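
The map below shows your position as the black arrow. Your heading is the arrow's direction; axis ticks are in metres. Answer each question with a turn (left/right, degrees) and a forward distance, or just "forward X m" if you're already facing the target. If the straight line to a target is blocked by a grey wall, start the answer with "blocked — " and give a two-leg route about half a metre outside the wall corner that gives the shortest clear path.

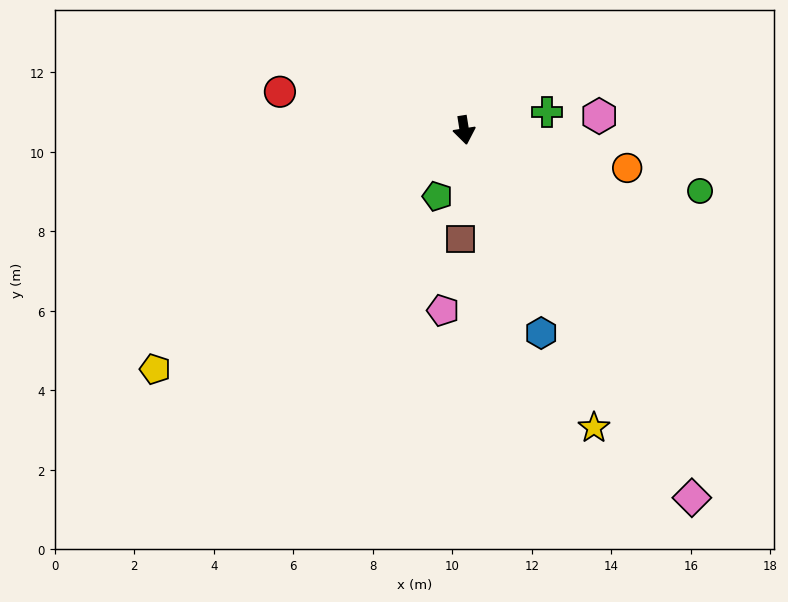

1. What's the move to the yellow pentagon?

turn right 61°, forward 9.8 m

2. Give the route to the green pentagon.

turn right 31°, forward 1.8 m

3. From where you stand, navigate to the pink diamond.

turn left 23°, forward 10.9 m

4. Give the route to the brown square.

turn right 11°, forward 2.7 m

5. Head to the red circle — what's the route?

turn right 111°, forward 4.7 m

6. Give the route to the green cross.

turn left 94°, forward 2.1 m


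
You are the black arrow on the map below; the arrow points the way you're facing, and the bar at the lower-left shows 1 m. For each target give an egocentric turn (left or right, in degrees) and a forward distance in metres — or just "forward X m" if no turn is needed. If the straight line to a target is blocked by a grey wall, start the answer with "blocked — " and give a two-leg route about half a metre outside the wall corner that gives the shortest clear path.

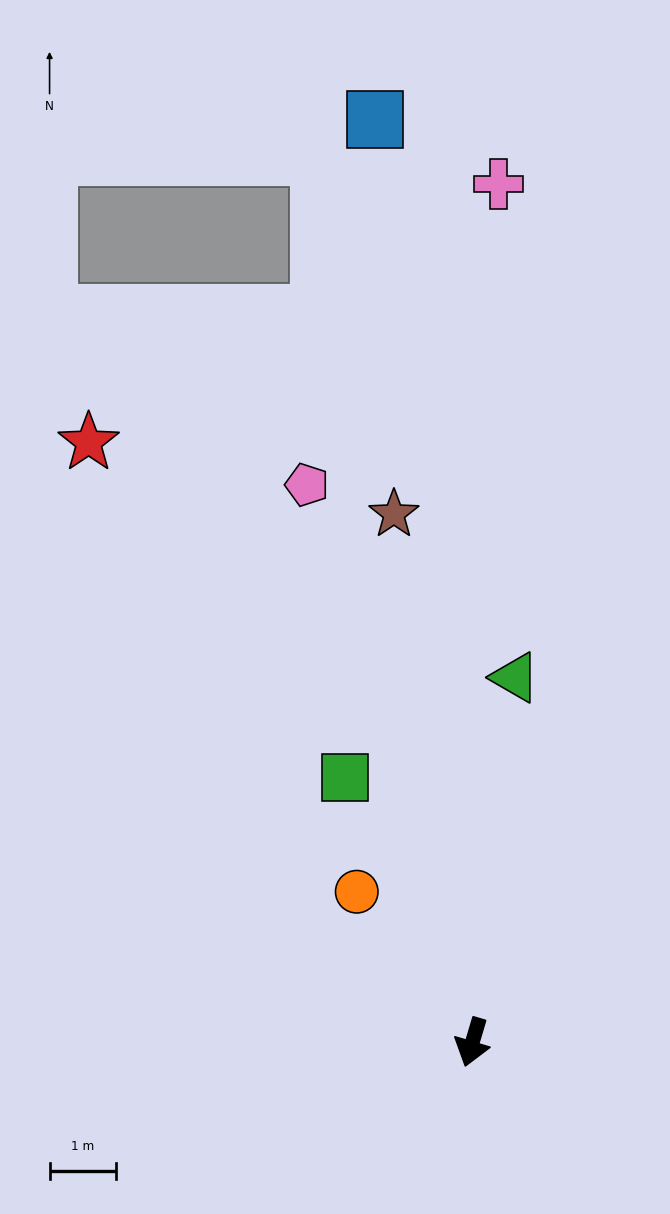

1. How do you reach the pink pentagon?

turn right 147°, forward 8.7 m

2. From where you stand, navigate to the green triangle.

turn right 170°, forward 5.5 m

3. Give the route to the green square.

turn right 138°, forward 4.4 m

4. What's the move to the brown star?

turn right 155°, forward 8.0 m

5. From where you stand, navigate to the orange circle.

turn right 126°, forward 2.8 m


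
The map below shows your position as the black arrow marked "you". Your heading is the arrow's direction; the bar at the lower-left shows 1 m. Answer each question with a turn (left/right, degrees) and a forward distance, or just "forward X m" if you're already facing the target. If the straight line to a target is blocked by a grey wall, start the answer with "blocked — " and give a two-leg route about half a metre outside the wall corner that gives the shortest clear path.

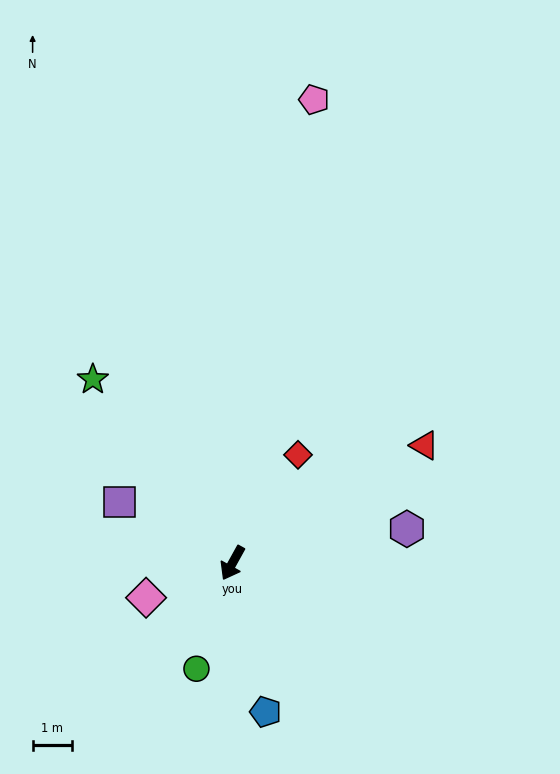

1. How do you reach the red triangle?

turn left 150°, forward 5.8 m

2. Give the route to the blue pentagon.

turn left 41°, forward 3.9 m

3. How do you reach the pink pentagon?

turn right 161°, forward 12.1 m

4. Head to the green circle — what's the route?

turn left 10°, forward 2.9 m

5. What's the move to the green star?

turn right 114°, forward 5.9 m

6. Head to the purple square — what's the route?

turn right 90°, forward 3.3 m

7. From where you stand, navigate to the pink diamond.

turn right 39°, forward 2.4 m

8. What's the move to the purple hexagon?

turn left 130°, forward 4.6 m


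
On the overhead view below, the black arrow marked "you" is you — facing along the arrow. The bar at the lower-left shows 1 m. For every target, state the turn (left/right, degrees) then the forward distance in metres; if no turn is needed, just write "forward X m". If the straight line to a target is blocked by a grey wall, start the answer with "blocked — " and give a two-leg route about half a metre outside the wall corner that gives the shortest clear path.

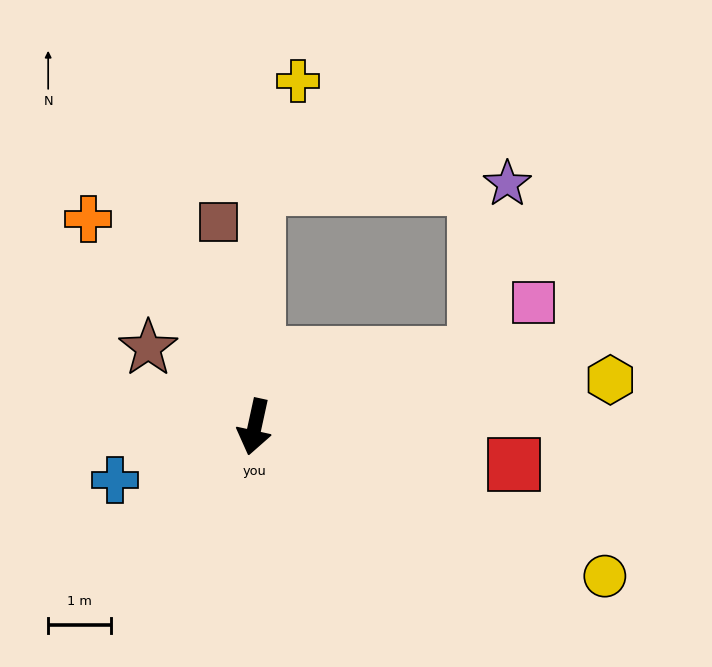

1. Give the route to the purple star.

blocked — turn left 121°, forward 3.7 m, then turn left 60°, forward 2.7 m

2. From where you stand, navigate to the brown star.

turn right 114°, forward 2.1 m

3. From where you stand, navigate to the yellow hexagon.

turn left 110°, forward 5.7 m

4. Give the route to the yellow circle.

turn left 79°, forward 6.0 m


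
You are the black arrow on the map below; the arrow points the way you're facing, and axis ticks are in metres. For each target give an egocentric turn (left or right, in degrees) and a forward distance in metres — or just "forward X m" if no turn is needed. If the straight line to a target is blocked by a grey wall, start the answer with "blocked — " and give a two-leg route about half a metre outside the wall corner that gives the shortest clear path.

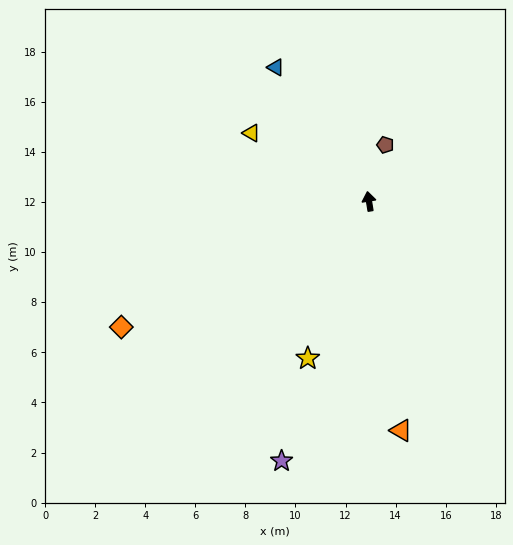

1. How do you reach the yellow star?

turn left 150°, forward 6.7 m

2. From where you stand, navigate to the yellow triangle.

turn left 51°, forward 5.4 m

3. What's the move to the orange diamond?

turn left 108°, forward 11.1 m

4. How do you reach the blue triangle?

turn left 26°, forward 6.5 m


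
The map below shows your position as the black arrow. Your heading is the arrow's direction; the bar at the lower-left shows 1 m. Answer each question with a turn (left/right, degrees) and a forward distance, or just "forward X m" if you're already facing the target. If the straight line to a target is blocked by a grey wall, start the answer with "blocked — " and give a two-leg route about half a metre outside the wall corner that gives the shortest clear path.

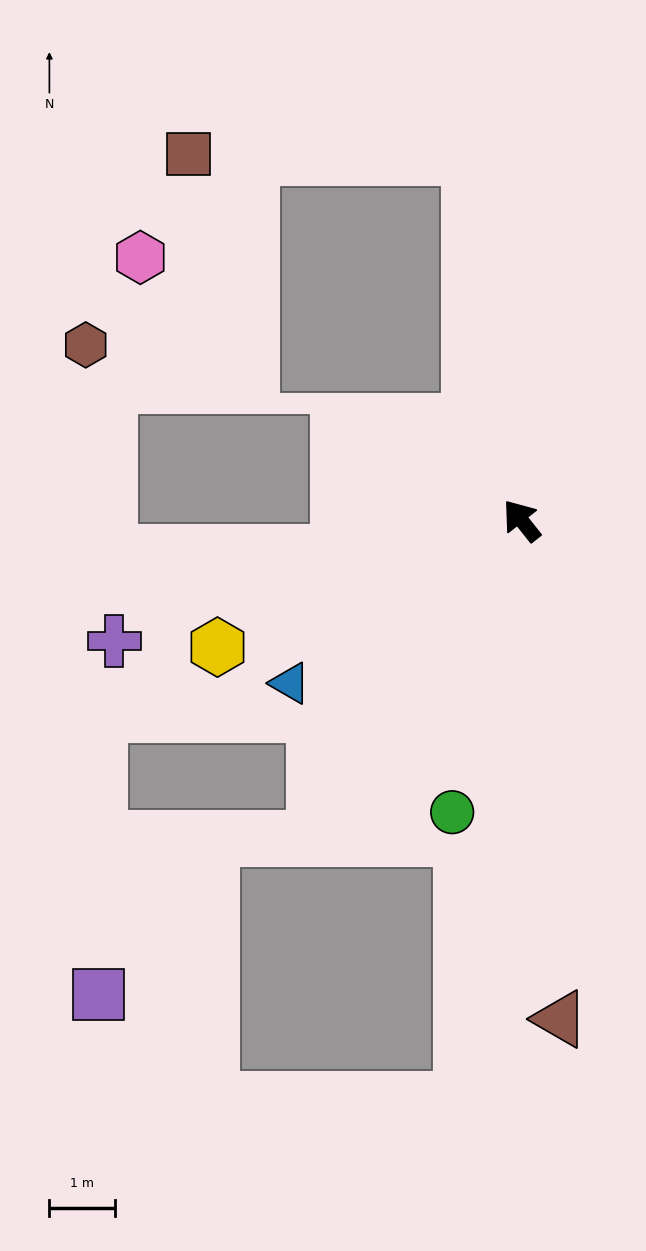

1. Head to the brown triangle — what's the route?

turn left 146°, forward 7.6 m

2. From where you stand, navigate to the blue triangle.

turn left 87°, forward 4.3 m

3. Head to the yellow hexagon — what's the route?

turn left 74°, forward 5.0 m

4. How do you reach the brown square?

blocked — turn right 30°, forward 5.6 m, then turn left 81°, forward 4.3 m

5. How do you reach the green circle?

turn left 128°, forward 4.6 m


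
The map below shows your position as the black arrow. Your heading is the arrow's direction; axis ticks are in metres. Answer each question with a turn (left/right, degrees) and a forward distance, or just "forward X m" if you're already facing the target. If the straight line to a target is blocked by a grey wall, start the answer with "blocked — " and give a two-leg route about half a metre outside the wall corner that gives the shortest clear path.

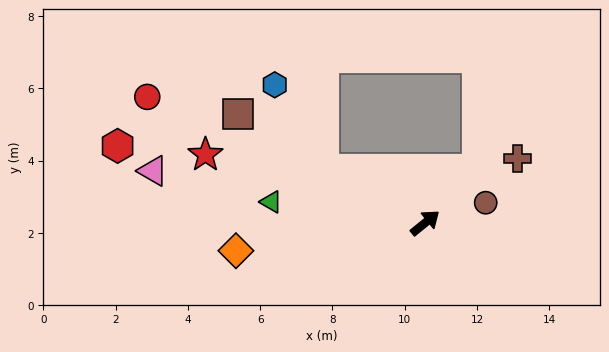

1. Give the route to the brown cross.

turn right 4°, forward 3.1 m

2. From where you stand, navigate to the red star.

turn left 124°, forward 6.4 m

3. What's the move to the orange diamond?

turn left 149°, forward 5.3 m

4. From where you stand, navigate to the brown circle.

turn right 21°, forward 1.8 m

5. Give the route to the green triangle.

turn left 133°, forward 4.3 m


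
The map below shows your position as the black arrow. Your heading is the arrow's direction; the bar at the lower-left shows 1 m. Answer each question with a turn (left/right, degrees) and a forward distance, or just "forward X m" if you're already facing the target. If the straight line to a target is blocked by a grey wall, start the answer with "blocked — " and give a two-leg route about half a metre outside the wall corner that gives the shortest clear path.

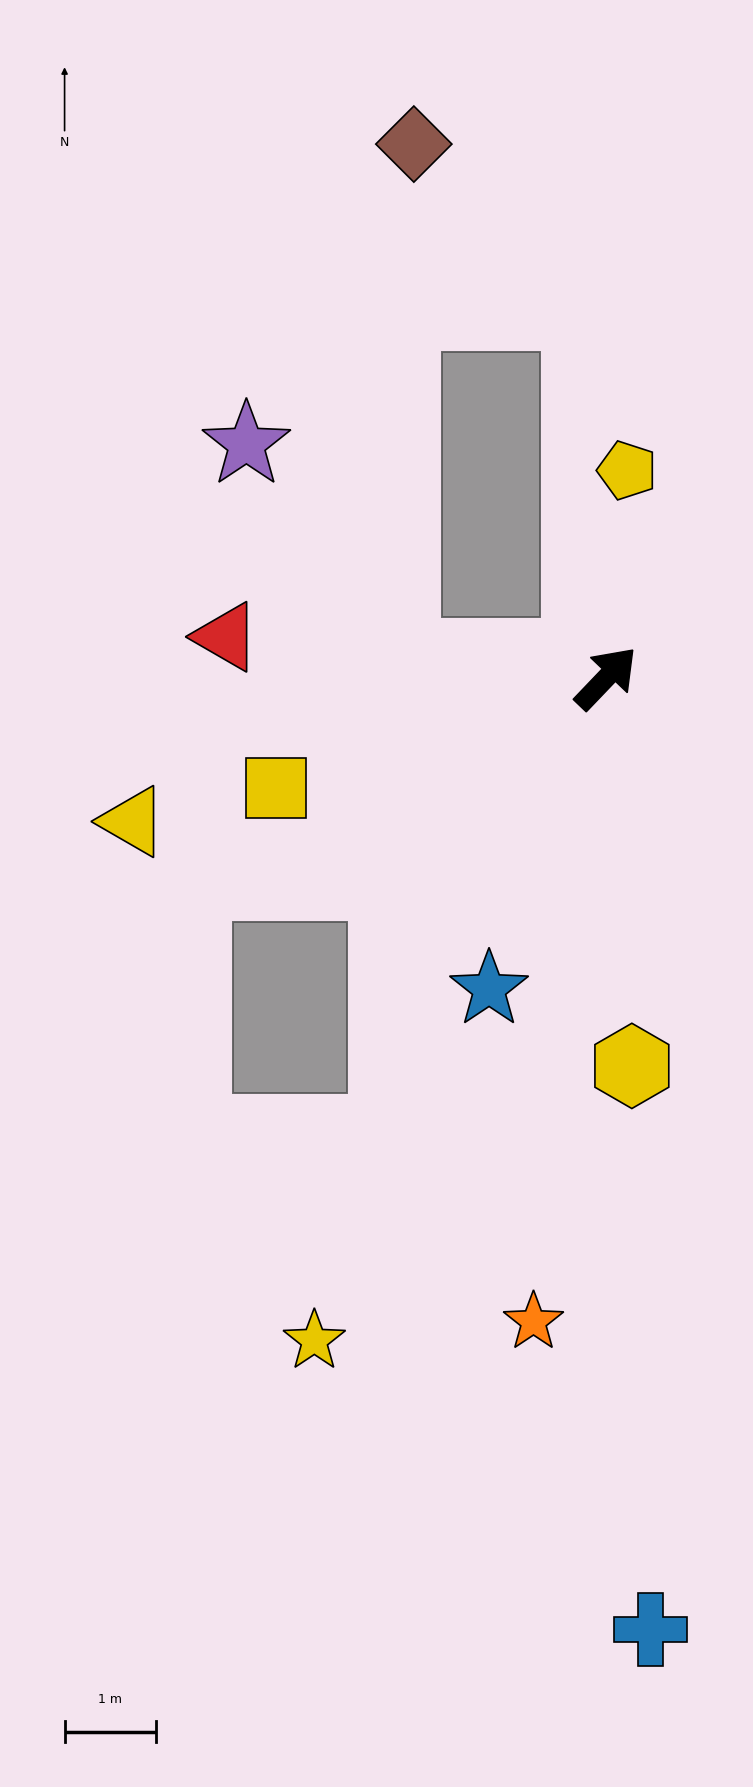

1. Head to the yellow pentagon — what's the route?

turn left 38°, forward 2.3 m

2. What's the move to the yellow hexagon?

turn right 133°, forward 4.3 m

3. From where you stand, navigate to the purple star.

blocked — turn left 128°, forward 2.3 m, then turn right 48°, forward 2.9 m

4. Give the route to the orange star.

turn right 143°, forward 7.1 m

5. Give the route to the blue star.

turn right 157°, forward 3.7 m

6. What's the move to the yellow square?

turn left 152°, forward 3.8 m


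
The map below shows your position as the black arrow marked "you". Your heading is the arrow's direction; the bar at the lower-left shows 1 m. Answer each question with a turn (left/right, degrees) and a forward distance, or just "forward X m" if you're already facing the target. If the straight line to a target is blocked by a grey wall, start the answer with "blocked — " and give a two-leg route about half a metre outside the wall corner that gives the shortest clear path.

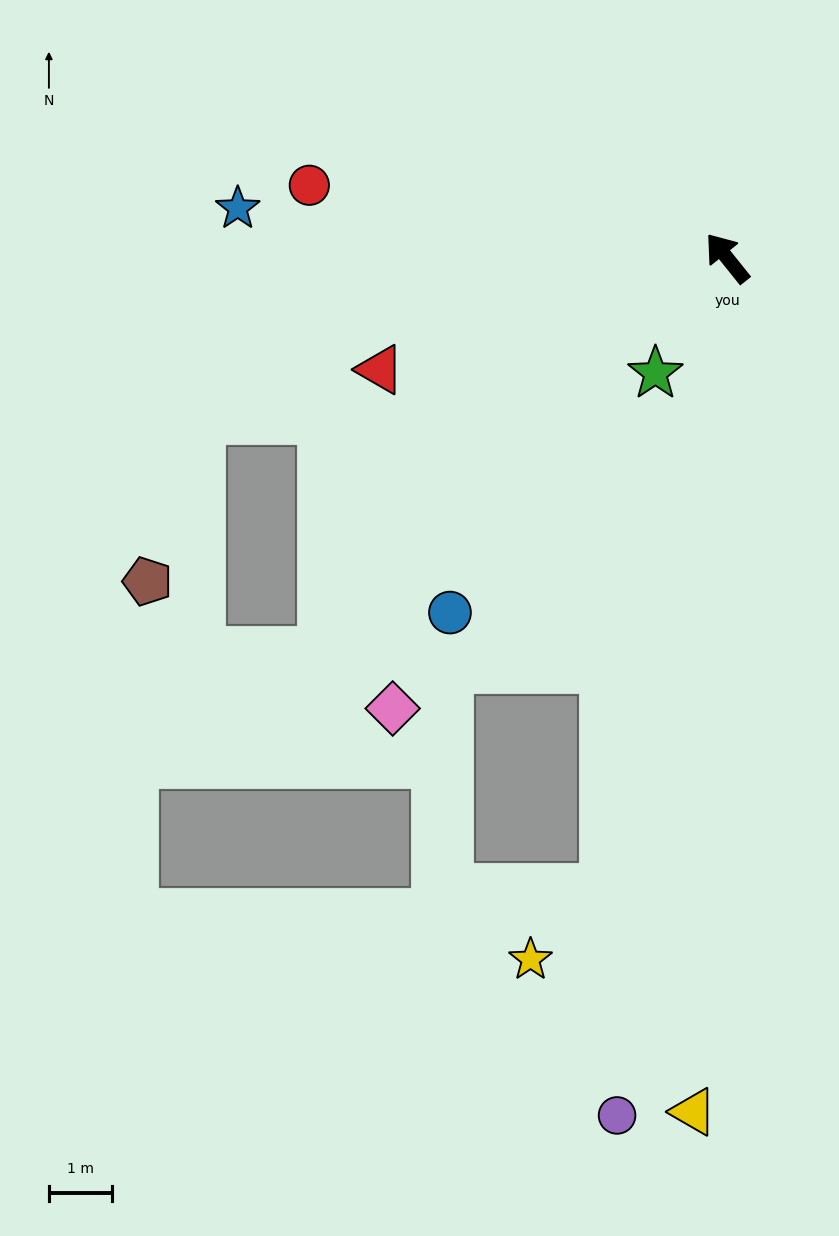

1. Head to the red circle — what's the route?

turn left 41°, forward 6.7 m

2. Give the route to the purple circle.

turn left 134°, forward 13.8 m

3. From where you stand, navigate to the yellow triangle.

turn left 139°, forward 13.6 m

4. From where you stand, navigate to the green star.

turn left 109°, forward 2.2 m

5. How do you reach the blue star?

turn left 45°, forward 7.8 m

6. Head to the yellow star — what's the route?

blocked — turn left 130°, forward 10.2 m, then turn right 36°, forward 1.6 m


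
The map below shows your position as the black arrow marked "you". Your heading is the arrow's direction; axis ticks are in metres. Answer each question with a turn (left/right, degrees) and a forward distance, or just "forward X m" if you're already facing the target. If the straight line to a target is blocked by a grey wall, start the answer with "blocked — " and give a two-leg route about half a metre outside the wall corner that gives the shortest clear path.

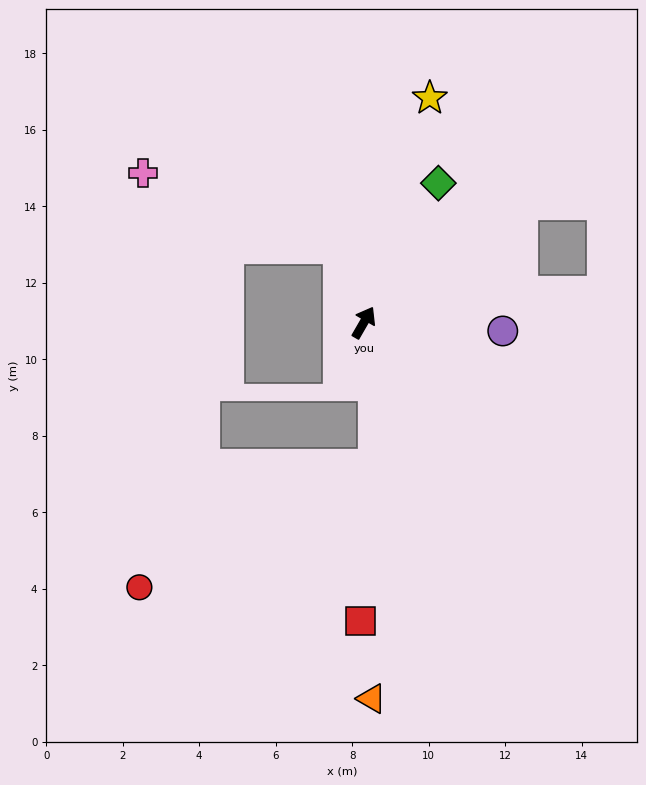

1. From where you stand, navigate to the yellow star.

turn left 14°, forward 6.1 m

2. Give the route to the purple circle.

turn right 64°, forward 3.6 m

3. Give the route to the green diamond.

forward 4.1 m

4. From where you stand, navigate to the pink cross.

blocked — turn left 48°, forward 2.0 m, then turn left 51°, forward 5.5 m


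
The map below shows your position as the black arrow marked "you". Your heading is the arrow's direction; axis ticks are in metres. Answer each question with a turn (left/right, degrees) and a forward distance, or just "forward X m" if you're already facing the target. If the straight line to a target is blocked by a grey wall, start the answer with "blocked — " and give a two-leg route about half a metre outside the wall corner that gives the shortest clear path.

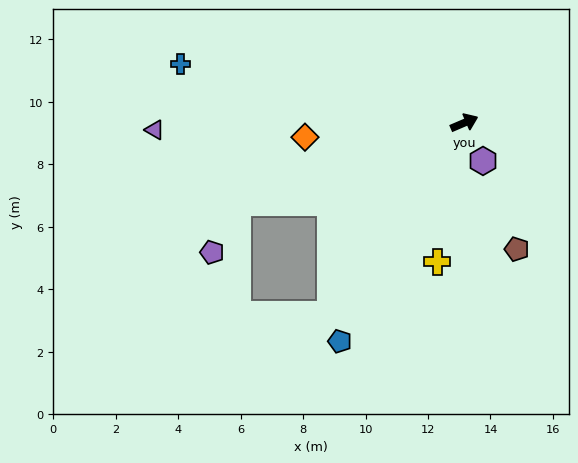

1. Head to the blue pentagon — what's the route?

turn right 143°, forward 8.1 m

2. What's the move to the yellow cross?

turn right 124°, forward 4.5 m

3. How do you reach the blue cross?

turn left 145°, forward 9.3 m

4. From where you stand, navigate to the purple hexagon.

turn right 87°, forward 1.4 m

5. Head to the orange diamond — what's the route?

turn left 162°, forward 5.1 m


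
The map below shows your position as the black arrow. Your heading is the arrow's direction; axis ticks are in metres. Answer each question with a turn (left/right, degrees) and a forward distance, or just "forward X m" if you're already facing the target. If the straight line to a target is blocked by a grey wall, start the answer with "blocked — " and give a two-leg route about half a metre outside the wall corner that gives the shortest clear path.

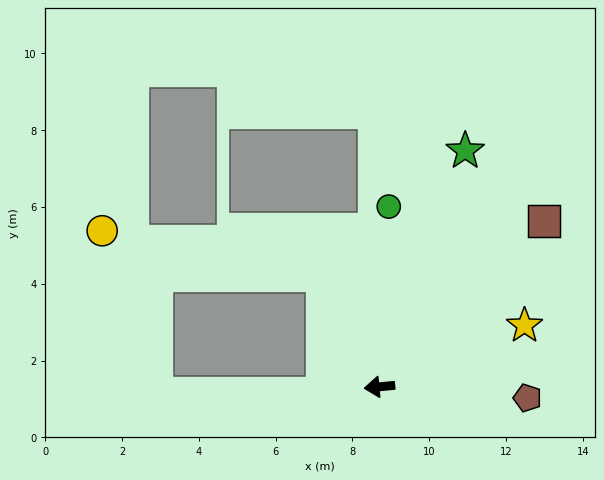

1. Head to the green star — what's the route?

turn right 115°, forward 6.5 m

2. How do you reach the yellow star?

turn right 163°, forward 4.1 m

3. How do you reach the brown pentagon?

turn left 170°, forward 3.9 m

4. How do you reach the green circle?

turn right 98°, forward 4.7 m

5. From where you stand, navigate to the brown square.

turn right 140°, forward 6.1 m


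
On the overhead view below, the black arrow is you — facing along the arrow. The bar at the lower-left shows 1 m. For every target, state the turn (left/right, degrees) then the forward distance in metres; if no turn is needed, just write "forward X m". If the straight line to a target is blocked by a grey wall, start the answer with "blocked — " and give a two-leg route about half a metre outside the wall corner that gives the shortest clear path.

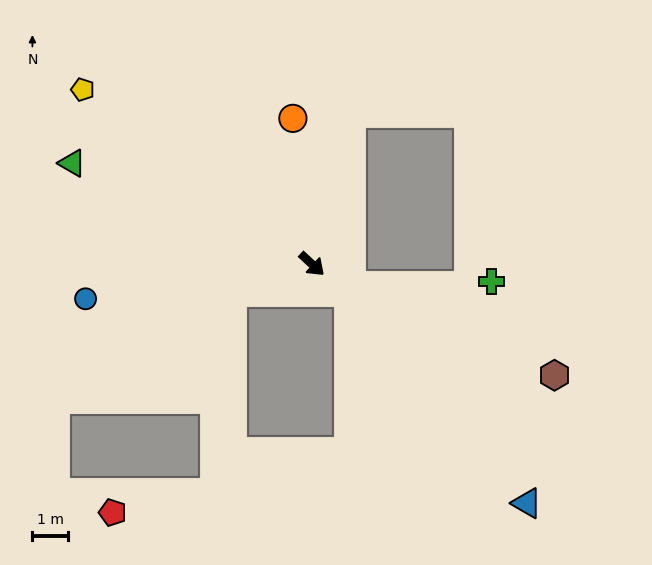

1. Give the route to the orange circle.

turn left 140°, forward 4.1 m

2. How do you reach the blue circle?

turn right 129°, forward 6.5 m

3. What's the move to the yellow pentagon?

turn right 175°, forward 8.1 m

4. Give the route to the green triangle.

turn right 160°, forward 7.3 m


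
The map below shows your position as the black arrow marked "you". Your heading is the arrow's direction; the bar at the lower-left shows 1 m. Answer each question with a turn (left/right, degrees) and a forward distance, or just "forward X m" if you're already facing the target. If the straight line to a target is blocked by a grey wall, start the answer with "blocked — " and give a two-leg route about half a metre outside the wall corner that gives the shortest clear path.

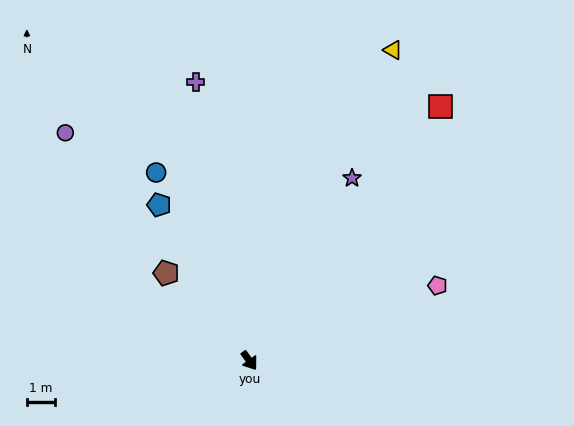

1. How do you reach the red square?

turn left 107°, forward 11.1 m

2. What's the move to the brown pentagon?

turn right 172°, forward 4.2 m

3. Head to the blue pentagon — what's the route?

turn left 174°, forward 6.3 m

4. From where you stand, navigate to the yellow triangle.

turn left 119°, forward 12.0 m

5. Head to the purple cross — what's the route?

turn left 155°, forward 9.9 m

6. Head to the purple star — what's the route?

turn left 115°, forward 7.3 m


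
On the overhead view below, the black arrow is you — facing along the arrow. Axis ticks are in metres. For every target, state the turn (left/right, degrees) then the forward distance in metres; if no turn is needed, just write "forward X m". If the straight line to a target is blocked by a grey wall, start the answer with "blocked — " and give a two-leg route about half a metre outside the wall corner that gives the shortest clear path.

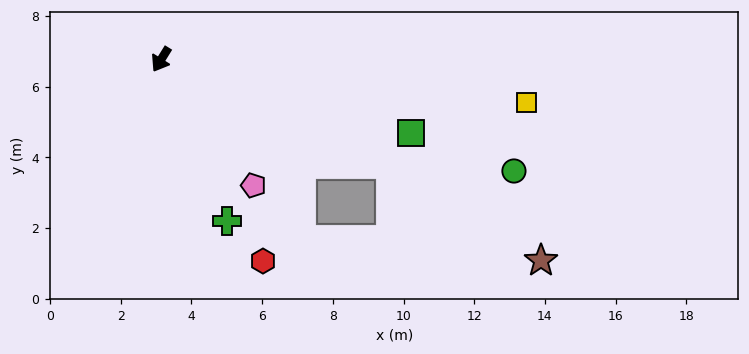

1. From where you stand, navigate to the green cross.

turn left 54°, forward 4.9 m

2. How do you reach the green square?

turn left 105°, forward 7.4 m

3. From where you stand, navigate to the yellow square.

turn left 115°, forward 10.4 m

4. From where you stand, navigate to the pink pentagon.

turn left 68°, forward 4.4 m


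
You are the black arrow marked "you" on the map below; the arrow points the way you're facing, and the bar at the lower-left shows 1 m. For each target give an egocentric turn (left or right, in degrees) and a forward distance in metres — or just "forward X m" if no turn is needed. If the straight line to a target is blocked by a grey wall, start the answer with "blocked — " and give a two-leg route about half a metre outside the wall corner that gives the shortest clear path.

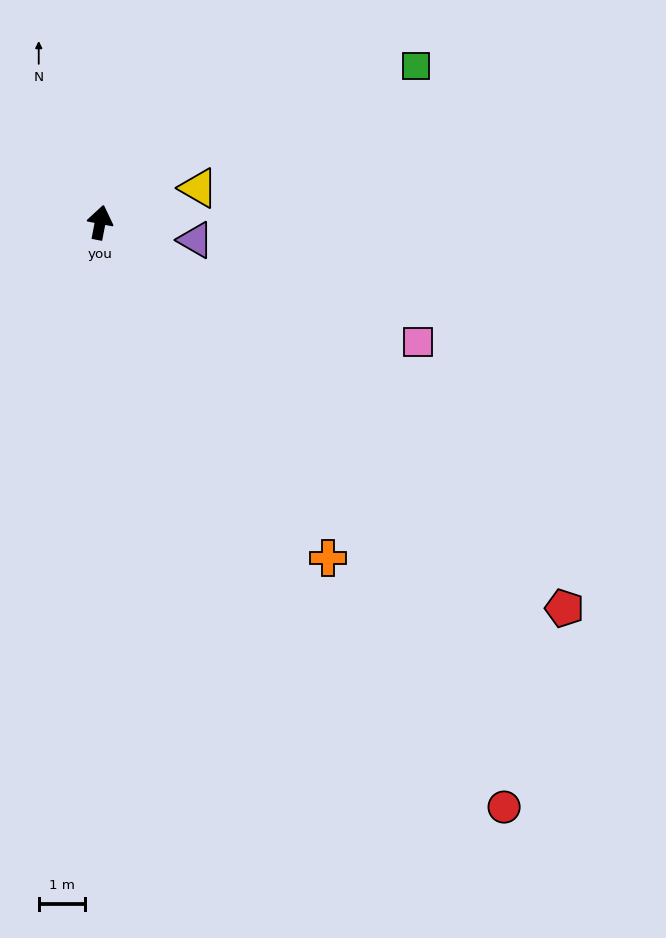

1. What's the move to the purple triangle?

turn right 90°, forward 2.1 m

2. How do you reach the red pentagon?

turn right 119°, forward 13.0 m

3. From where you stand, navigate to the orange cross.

turn right 135°, forward 8.7 m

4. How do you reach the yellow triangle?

turn right 60°, forward 2.2 m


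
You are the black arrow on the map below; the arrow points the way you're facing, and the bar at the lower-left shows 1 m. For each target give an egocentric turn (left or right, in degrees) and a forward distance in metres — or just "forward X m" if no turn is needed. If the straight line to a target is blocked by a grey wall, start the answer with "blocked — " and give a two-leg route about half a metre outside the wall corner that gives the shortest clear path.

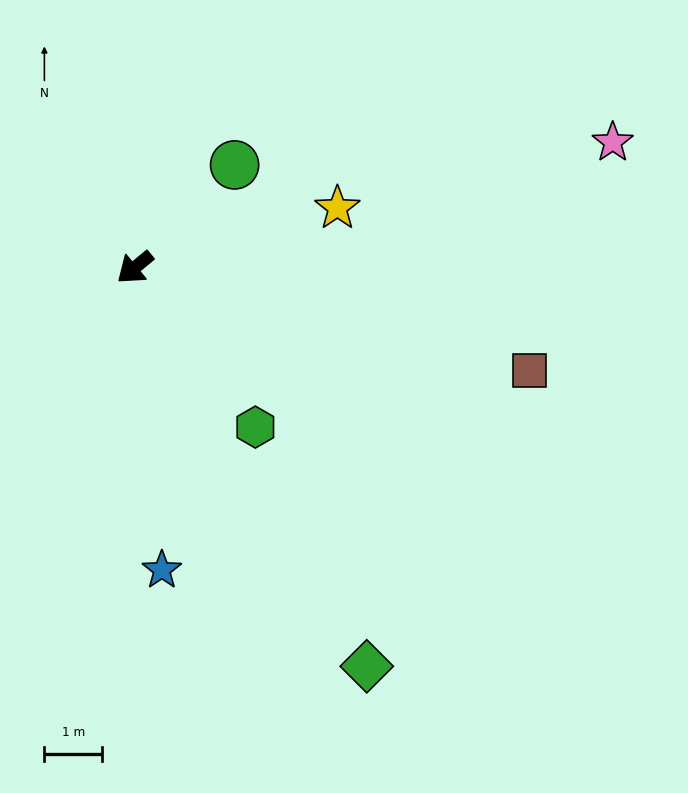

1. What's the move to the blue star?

turn left 56°, forward 5.2 m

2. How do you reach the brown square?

turn left 126°, forward 7.0 m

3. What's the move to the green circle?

turn right 174°, forward 2.5 m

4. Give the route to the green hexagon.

turn left 88°, forward 3.4 m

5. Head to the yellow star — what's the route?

turn left 157°, forward 3.6 m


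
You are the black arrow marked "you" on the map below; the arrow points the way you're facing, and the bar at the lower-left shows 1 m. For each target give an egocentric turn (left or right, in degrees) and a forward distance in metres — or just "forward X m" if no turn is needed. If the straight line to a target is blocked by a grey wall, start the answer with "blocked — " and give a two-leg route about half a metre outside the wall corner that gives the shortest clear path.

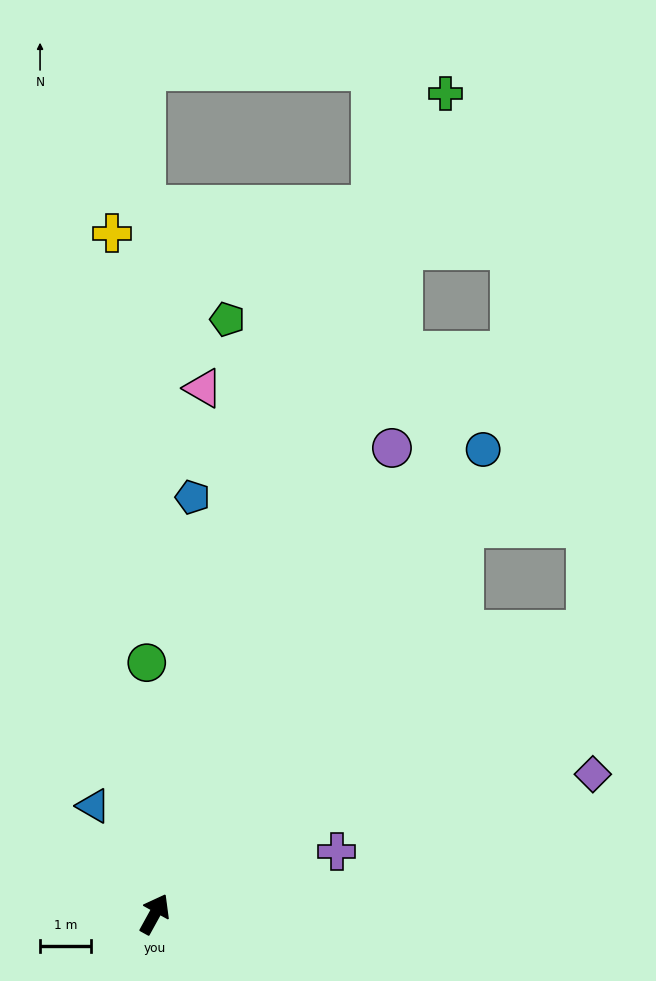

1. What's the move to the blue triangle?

turn left 58°, forward 2.5 m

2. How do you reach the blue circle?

turn right 6°, forward 11.3 m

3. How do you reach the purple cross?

turn right 42°, forward 3.8 m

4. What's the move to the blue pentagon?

turn left 24°, forward 8.3 m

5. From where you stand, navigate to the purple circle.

forward 10.3 m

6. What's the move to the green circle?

turn left 31°, forward 5.0 m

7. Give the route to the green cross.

turn left 9°, forward 17.2 m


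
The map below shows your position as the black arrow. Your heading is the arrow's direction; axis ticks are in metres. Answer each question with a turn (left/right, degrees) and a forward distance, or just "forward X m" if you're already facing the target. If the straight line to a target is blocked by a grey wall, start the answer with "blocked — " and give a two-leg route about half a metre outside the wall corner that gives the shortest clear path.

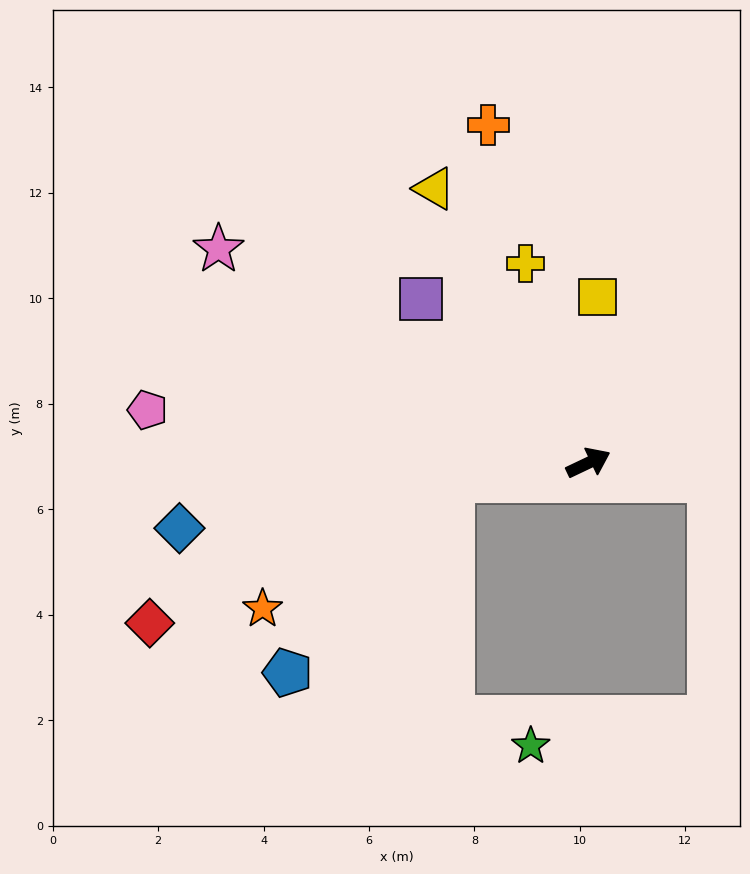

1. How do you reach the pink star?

turn left 125°, forward 8.1 m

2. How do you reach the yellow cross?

turn left 82°, forward 4.0 m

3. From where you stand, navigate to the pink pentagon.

turn left 148°, forward 8.4 m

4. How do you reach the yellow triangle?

turn left 94°, forward 6.0 m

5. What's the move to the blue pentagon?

blocked — turn left 162°, forward 2.6 m, then turn left 42°, forward 4.8 m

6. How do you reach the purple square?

turn left 110°, forward 4.4 m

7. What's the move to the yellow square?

turn left 61°, forward 3.1 m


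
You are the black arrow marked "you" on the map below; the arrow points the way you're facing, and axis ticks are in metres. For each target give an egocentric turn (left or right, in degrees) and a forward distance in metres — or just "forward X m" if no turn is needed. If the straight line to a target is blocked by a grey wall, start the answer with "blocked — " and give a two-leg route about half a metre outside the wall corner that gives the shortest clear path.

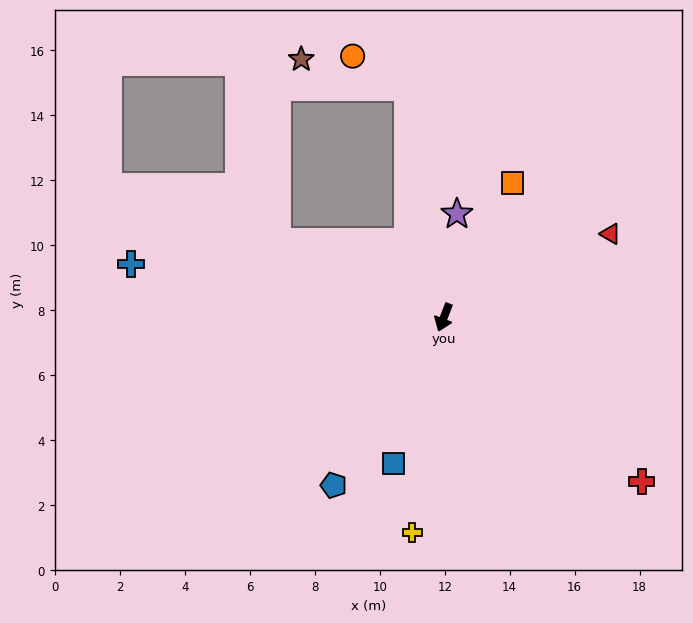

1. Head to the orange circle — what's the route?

blocked — turn right 150°, forward 7.2 m, then turn left 52°, forward 1.9 m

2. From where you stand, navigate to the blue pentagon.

turn right 12°, forward 6.2 m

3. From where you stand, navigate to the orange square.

turn left 174°, forward 4.7 m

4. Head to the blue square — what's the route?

turn left 2°, forward 4.8 m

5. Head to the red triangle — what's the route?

turn left 138°, forward 5.7 m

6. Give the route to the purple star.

turn right 166°, forward 3.2 m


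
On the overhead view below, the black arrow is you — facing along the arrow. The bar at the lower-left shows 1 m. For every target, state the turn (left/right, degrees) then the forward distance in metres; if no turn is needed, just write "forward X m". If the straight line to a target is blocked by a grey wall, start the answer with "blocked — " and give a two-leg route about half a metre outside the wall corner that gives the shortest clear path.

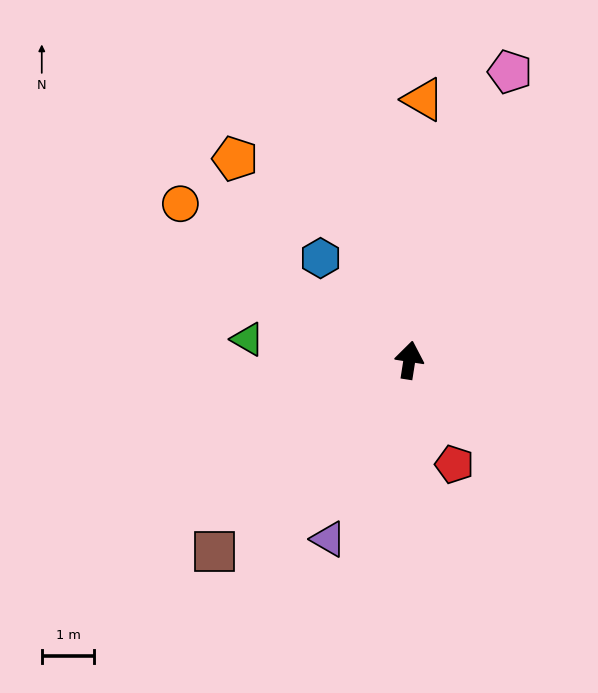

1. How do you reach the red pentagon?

turn right 148°, forward 2.2 m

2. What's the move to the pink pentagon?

turn right 10°, forward 5.8 m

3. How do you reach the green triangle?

turn left 92°, forward 3.1 m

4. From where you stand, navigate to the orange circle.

turn left 65°, forward 5.3 m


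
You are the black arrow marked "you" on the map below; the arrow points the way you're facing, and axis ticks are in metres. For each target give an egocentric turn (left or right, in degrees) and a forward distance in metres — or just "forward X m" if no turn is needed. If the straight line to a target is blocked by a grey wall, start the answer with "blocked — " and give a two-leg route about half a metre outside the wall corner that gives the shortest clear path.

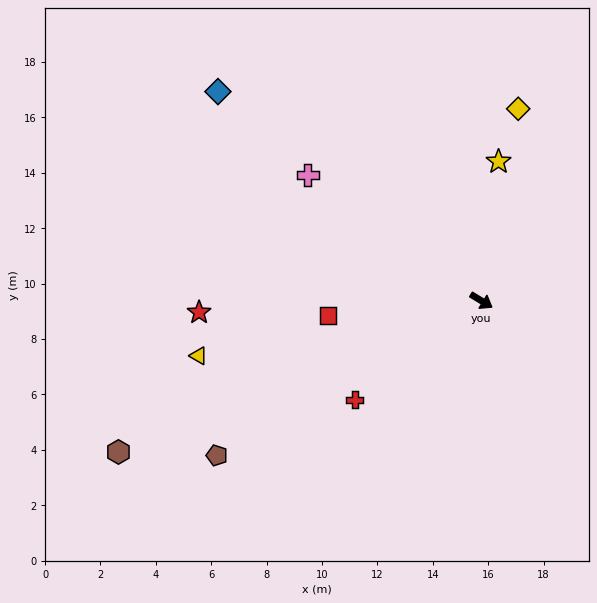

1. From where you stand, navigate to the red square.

turn right 143°, forward 5.6 m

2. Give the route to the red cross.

turn right 111°, forward 5.8 m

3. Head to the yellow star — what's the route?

turn left 114°, forward 5.1 m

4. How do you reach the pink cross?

turn left 175°, forward 7.8 m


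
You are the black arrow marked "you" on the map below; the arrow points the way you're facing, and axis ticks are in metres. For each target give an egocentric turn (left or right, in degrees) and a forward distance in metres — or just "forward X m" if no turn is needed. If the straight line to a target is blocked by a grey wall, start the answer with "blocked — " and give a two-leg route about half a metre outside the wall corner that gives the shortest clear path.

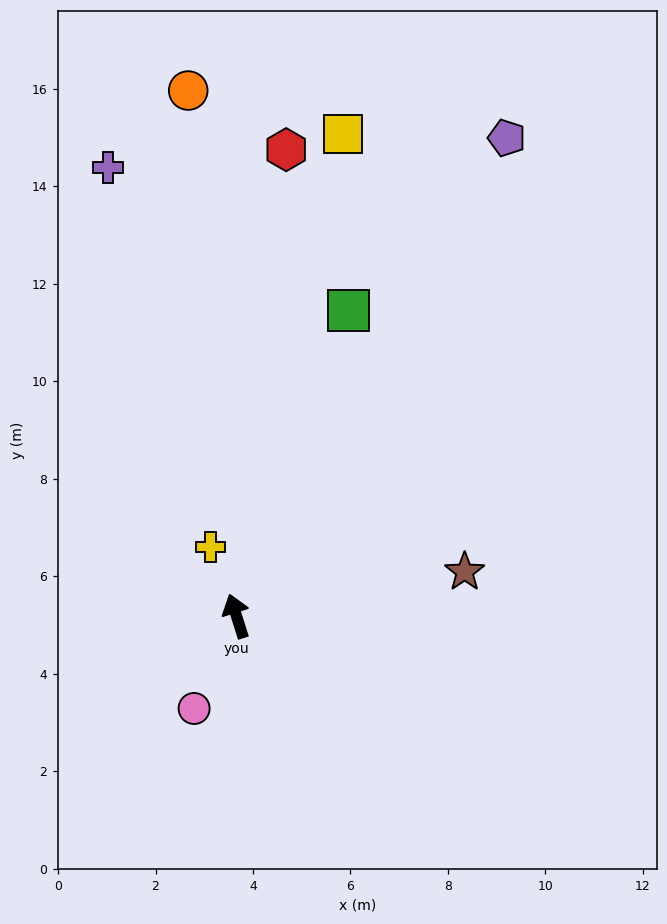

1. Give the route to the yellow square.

turn right 30°, forward 10.1 m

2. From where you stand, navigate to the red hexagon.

turn right 24°, forward 9.6 m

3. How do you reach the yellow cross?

turn left 3°, forward 1.5 m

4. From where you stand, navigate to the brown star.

turn right 97°, forward 4.8 m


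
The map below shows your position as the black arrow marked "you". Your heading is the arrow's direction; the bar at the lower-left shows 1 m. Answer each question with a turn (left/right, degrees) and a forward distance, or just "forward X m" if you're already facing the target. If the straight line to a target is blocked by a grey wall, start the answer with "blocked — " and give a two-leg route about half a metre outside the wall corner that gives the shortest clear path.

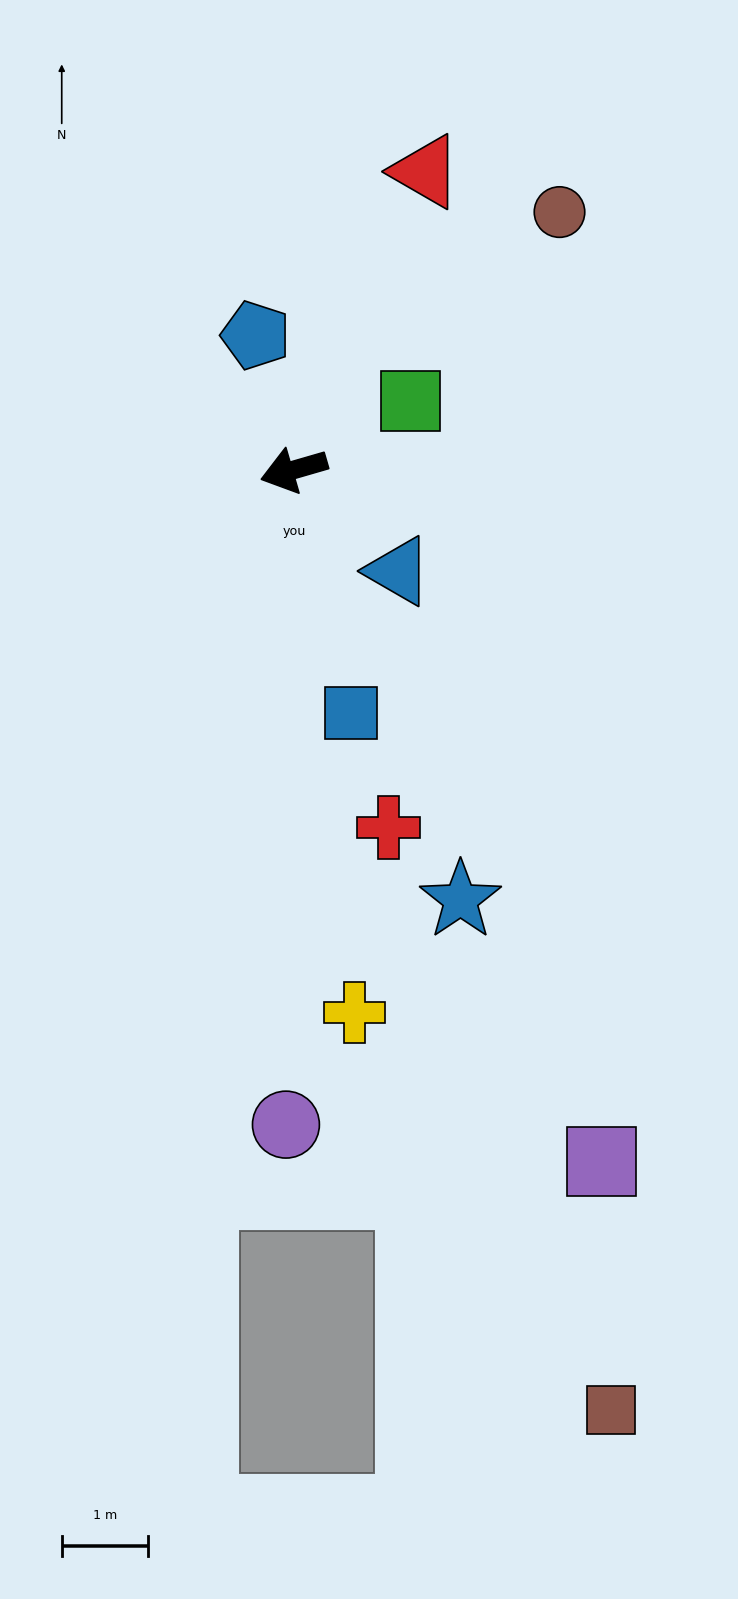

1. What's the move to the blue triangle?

turn left 120°, forward 1.7 m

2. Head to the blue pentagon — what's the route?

turn right 90°, forward 1.6 m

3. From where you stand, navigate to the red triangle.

turn right 130°, forward 3.8 m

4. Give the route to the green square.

turn right 166°, forward 1.6 m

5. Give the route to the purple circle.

turn left 73°, forward 7.6 m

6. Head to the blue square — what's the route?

turn left 87°, forward 2.9 m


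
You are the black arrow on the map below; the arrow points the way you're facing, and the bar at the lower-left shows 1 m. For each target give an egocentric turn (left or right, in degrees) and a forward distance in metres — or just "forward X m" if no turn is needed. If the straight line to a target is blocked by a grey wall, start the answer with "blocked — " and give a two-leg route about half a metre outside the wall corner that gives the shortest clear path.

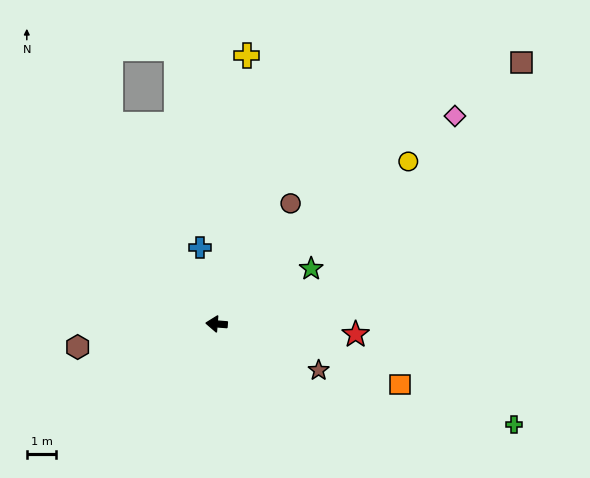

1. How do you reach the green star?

turn right 145°, forward 3.7 m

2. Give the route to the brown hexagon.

turn left 14°, forward 4.8 m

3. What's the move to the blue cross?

turn right 73°, forward 2.6 m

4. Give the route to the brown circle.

turn right 117°, forward 4.8 m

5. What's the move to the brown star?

turn left 160°, forward 3.8 m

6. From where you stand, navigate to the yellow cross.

turn right 92°, forward 9.1 m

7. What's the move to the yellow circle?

turn right 135°, forward 8.5 m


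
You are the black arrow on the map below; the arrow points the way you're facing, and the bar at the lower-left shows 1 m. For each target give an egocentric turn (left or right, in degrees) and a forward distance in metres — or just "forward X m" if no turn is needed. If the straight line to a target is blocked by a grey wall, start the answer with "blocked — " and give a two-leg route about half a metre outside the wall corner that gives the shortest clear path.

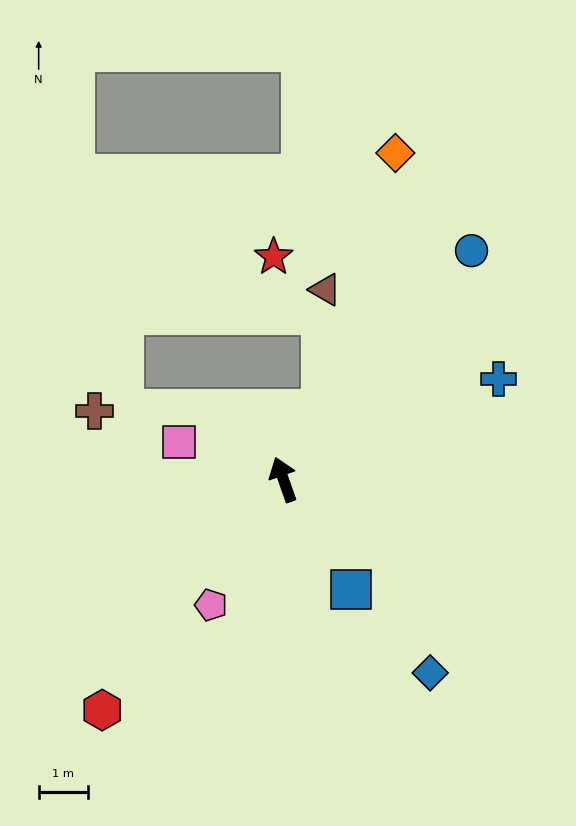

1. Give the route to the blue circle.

turn right 59°, forward 6.0 m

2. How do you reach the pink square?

turn left 51°, forward 2.3 m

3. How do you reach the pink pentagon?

turn left 131°, forward 3.0 m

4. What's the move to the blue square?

turn right 168°, forward 2.6 m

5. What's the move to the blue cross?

turn right 84°, forward 4.8 m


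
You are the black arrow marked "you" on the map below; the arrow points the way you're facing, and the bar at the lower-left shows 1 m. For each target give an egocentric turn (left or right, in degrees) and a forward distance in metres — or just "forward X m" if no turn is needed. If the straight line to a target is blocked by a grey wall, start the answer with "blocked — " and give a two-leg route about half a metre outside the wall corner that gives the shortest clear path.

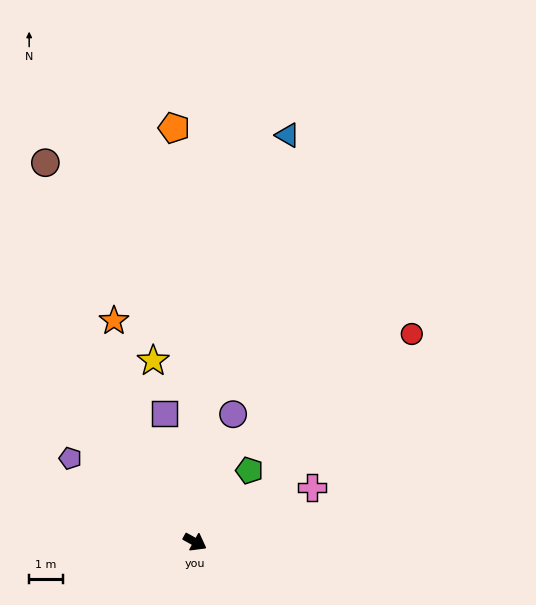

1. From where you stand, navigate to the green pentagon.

turn left 82°, forward 2.7 m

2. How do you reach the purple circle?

turn left 102°, forward 3.9 m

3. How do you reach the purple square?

turn left 132°, forward 3.9 m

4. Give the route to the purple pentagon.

turn left 175°, forward 4.4 m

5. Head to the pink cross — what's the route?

turn left 54°, forward 3.8 m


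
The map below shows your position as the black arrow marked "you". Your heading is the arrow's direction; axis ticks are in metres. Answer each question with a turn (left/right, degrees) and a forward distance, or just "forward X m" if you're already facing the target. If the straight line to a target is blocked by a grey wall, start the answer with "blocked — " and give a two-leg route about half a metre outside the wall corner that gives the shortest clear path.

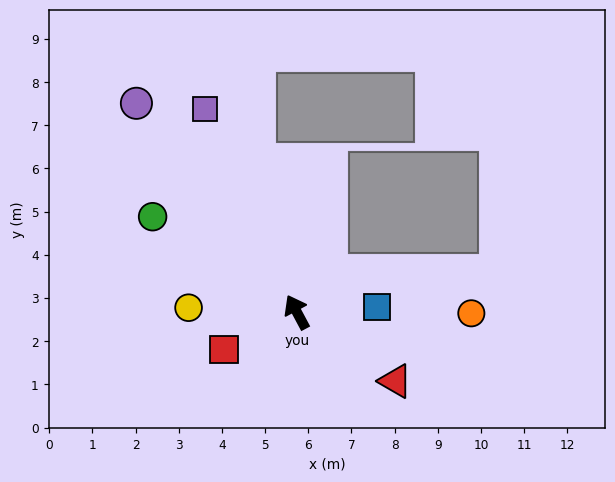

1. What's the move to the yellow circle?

turn left 60°, forward 2.5 m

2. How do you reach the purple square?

turn right 4°, forward 5.2 m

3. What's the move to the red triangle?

turn right 153°, forward 2.8 m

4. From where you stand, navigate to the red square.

turn left 89°, forward 1.9 m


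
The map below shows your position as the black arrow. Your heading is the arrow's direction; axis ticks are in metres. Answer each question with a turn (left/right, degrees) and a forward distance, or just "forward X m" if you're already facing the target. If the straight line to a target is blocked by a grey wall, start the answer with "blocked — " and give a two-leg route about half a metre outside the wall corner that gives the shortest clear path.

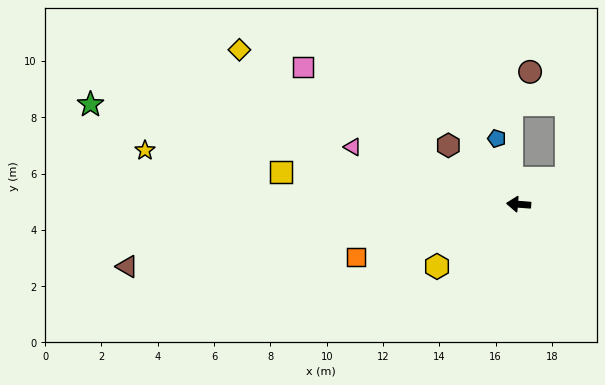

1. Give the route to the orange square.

turn left 22°, forward 6.1 m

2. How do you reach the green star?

turn right 9°, forward 15.6 m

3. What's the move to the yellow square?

turn right 3°, forward 8.5 m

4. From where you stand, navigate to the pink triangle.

turn right 15°, forward 6.2 m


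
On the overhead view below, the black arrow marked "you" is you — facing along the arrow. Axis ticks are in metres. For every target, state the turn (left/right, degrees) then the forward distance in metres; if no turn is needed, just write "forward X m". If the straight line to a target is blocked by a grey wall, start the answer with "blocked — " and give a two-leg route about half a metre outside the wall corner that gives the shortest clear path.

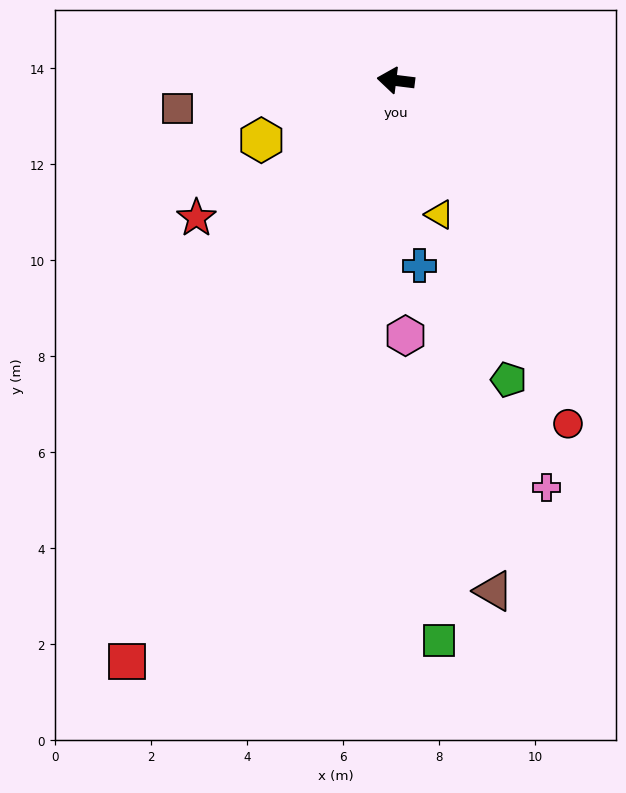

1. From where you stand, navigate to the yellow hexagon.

turn left 31°, forward 3.1 m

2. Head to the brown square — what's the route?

turn left 14°, forward 4.6 m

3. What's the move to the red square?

turn left 72°, forward 13.3 m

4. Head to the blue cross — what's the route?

turn left 104°, forward 3.9 m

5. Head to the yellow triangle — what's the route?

turn left 115°, forward 2.9 m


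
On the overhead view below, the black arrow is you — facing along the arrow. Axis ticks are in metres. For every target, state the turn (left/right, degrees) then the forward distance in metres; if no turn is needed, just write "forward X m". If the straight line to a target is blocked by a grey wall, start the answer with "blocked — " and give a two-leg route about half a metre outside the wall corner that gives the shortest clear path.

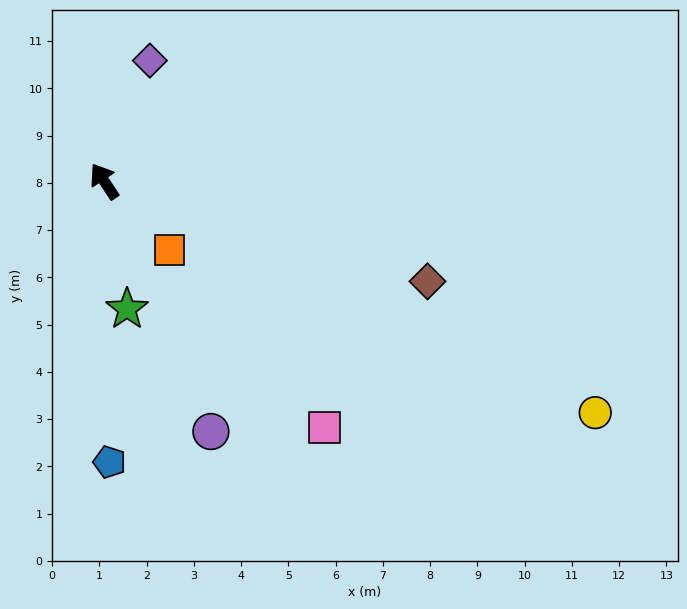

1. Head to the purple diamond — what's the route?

turn right 54°, forward 2.7 m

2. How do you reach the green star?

turn left 157°, forward 2.7 m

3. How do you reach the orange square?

turn right 170°, forward 2.0 m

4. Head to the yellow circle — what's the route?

turn right 149°, forward 11.5 m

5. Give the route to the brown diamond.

turn right 141°, forward 7.2 m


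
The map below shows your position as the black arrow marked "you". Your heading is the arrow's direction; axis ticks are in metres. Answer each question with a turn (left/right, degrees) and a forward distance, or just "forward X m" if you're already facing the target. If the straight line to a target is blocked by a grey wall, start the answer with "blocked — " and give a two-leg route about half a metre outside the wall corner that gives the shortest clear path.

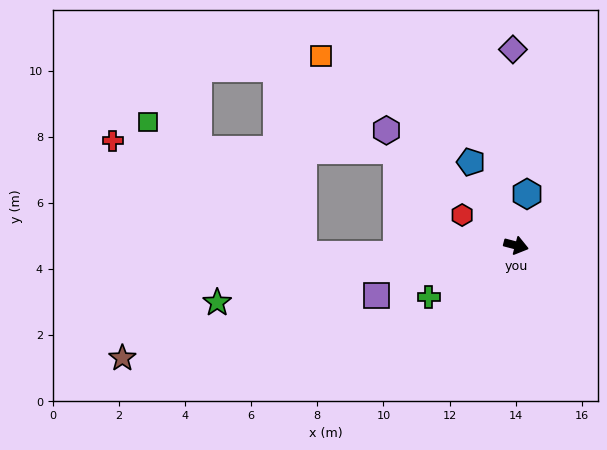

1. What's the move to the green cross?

turn right 135°, forward 3.1 m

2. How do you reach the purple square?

turn right 146°, forward 4.5 m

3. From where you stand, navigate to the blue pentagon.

turn left 133°, forward 2.9 m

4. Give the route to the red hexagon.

turn left 165°, forward 1.9 m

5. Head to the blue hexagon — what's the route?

turn left 93°, forward 1.6 m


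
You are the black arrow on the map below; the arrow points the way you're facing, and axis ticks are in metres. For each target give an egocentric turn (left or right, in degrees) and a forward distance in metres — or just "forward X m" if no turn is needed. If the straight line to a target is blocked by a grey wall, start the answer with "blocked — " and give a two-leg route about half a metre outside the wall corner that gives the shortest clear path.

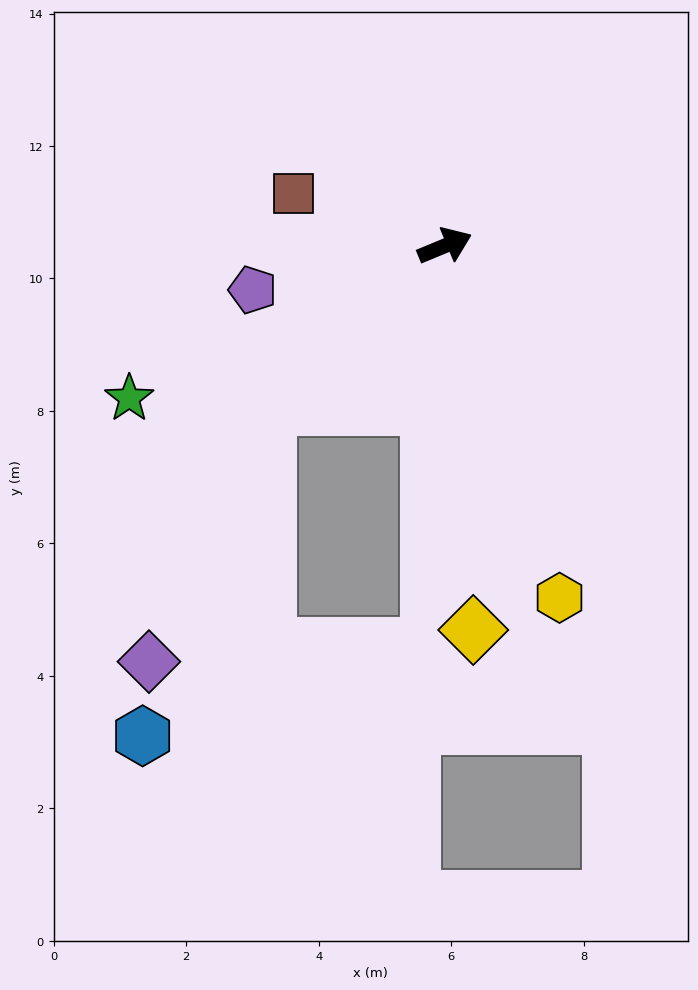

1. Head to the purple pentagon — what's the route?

turn left 170°, forward 3.0 m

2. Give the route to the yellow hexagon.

turn right 94°, forward 5.6 m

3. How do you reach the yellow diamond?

turn right 108°, forward 5.8 m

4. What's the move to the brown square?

turn left 138°, forward 2.4 m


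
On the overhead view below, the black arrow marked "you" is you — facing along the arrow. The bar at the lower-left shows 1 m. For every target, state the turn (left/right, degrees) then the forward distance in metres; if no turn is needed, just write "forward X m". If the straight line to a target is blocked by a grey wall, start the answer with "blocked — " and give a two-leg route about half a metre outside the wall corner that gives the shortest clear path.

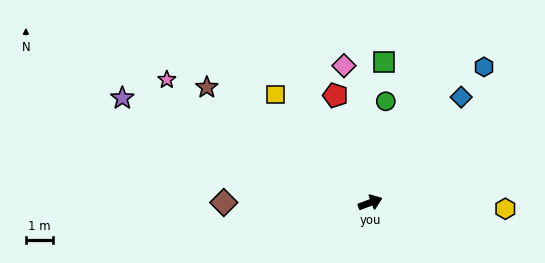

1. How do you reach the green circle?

turn left 61°, forward 3.7 m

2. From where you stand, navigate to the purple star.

turn left 136°, forward 9.8 m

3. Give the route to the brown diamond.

turn left 159°, forward 5.3 m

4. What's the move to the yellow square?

turn left 111°, forward 5.2 m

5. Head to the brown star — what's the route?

turn left 124°, forward 7.3 m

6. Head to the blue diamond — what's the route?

turn left 29°, forward 5.1 m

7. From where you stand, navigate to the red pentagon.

turn left 87°, forward 4.1 m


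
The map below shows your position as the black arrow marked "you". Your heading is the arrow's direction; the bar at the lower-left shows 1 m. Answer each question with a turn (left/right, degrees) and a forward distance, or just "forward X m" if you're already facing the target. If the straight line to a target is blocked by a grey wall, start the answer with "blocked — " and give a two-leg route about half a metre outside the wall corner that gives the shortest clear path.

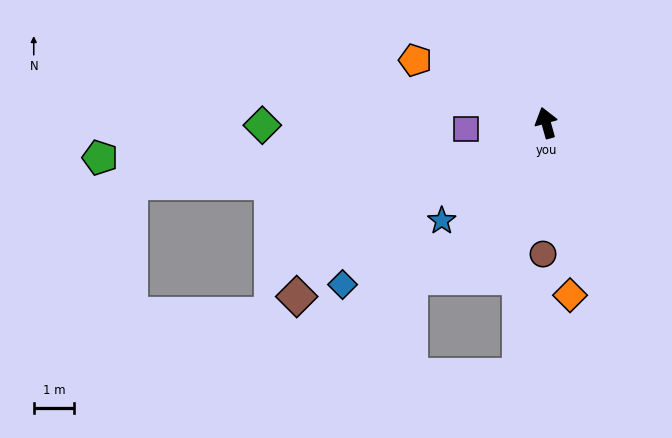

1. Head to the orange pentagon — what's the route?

turn left 49°, forward 3.6 m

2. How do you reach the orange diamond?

turn left 172°, forward 4.3 m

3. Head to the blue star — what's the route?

turn left 118°, forward 3.5 m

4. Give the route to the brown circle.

turn left 163°, forward 3.2 m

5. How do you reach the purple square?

turn left 79°, forward 2.0 m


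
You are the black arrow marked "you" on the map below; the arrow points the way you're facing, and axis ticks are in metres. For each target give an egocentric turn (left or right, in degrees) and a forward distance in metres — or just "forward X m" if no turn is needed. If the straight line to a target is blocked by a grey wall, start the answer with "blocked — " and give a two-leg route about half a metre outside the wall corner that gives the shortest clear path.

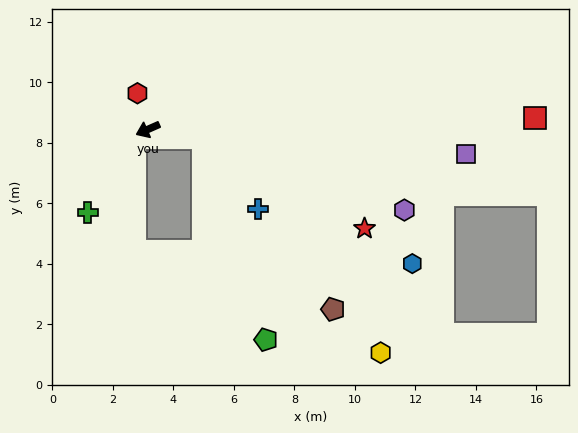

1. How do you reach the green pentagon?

blocked — turn left 149°, forward 1.9 m, then turn right 66°, forward 7.0 m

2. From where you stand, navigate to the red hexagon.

turn right 98°, forward 1.2 m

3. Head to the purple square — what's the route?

turn left 152°, forward 10.6 m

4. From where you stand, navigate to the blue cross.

blocked — turn left 149°, forward 1.9 m, then turn right 47°, forward 3.0 m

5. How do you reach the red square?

turn left 158°, forward 12.8 m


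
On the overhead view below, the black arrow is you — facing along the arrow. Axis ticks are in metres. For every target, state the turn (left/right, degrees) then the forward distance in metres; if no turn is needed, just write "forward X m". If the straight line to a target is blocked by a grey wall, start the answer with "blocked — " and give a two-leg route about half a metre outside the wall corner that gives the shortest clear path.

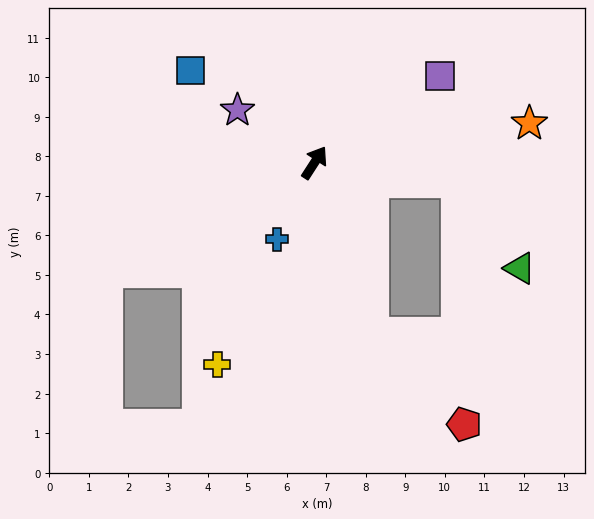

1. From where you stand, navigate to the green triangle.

blocked — turn right 64°, forward 3.7 m, then turn right 48°, forward 2.7 m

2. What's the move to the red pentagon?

blocked — turn right 128°, forward 4.6 m, then turn left 26°, forward 3.3 m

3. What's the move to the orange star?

turn right 47°, forward 5.5 m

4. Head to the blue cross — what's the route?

turn right 173°, forward 2.2 m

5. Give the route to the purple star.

turn left 89°, forward 2.4 m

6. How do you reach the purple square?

turn right 22°, forward 3.9 m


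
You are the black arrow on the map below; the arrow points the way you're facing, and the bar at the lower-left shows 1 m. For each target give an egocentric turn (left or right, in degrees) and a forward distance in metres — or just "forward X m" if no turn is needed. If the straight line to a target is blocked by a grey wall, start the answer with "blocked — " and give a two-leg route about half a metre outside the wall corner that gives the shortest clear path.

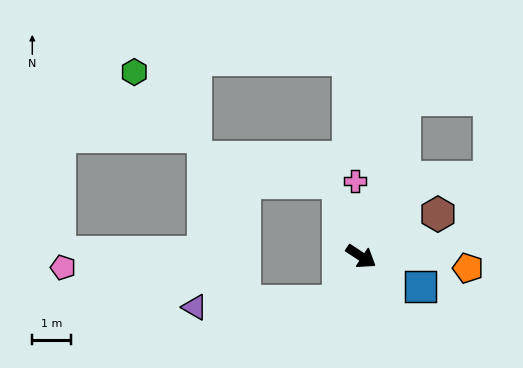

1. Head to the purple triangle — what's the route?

blocked — turn right 83°, forward 1.3 m, then turn right 62°, forward 3.7 m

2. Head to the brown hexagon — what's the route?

turn left 62°, forward 2.3 m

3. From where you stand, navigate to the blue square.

turn left 6°, forward 1.7 m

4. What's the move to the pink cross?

turn left 128°, forward 1.9 m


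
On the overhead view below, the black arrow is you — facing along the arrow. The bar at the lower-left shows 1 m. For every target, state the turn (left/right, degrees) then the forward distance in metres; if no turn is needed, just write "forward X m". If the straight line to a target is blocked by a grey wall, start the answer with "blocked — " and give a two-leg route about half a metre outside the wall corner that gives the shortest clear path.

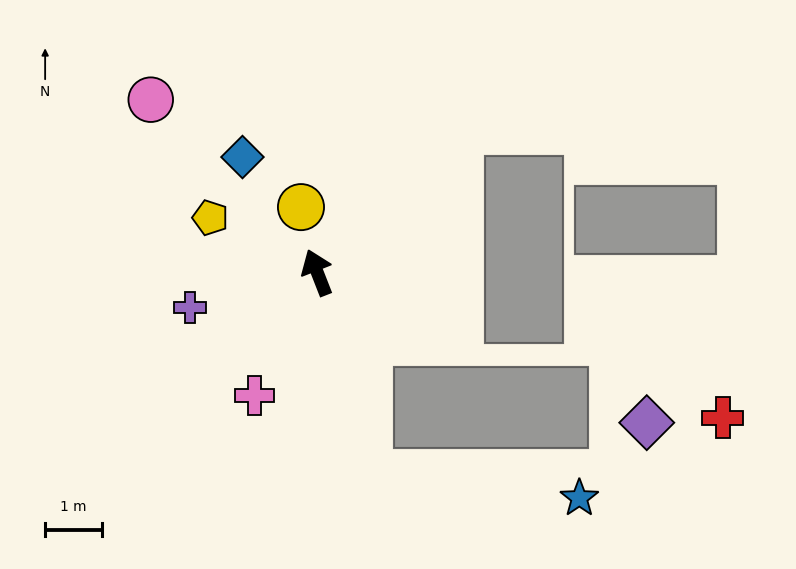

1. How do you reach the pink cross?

turn left 132°, forward 2.4 m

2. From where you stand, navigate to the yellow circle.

turn right 7°, forward 1.2 m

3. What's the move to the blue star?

blocked — turn left 173°, forward 3.7 m, then turn left 69°, forward 3.7 m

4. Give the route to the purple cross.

turn left 84°, forward 2.3 m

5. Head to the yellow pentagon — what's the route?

turn left 42°, forward 2.1 m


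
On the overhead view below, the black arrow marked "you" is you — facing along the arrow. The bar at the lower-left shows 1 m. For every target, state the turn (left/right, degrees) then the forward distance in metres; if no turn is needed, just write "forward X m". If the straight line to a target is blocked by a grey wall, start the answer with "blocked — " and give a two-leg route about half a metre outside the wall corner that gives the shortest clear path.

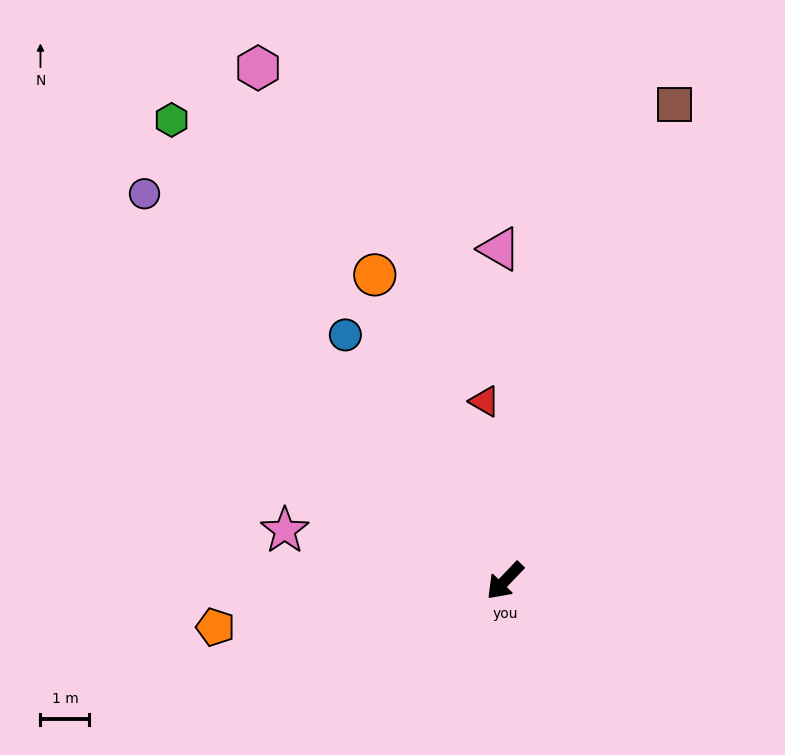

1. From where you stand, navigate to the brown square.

turn right 156°, forward 10.3 m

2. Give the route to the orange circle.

turn right 113°, forward 6.8 m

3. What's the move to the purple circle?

turn right 93°, forward 10.8 m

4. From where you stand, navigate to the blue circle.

turn right 103°, forward 6.0 m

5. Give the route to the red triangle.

turn right 130°, forward 3.7 m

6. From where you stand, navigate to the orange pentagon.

turn right 37°, forward 6.0 m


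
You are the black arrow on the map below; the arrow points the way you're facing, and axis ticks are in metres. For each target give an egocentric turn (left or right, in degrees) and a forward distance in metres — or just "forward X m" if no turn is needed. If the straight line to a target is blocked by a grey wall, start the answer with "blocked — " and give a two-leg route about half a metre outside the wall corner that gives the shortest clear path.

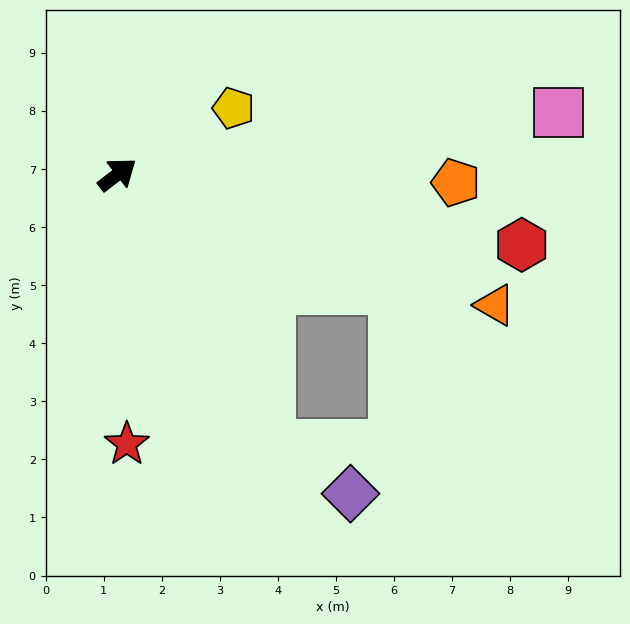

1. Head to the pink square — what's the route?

turn right 30°, forward 7.7 m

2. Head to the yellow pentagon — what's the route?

turn right 8°, forward 2.3 m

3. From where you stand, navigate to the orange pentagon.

turn right 39°, forward 5.8 m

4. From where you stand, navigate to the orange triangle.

turn right 57°, forward 6.9 m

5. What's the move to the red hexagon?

turn right 48°, forward 7.1 m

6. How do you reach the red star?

turn right 126°, forward 4.6 m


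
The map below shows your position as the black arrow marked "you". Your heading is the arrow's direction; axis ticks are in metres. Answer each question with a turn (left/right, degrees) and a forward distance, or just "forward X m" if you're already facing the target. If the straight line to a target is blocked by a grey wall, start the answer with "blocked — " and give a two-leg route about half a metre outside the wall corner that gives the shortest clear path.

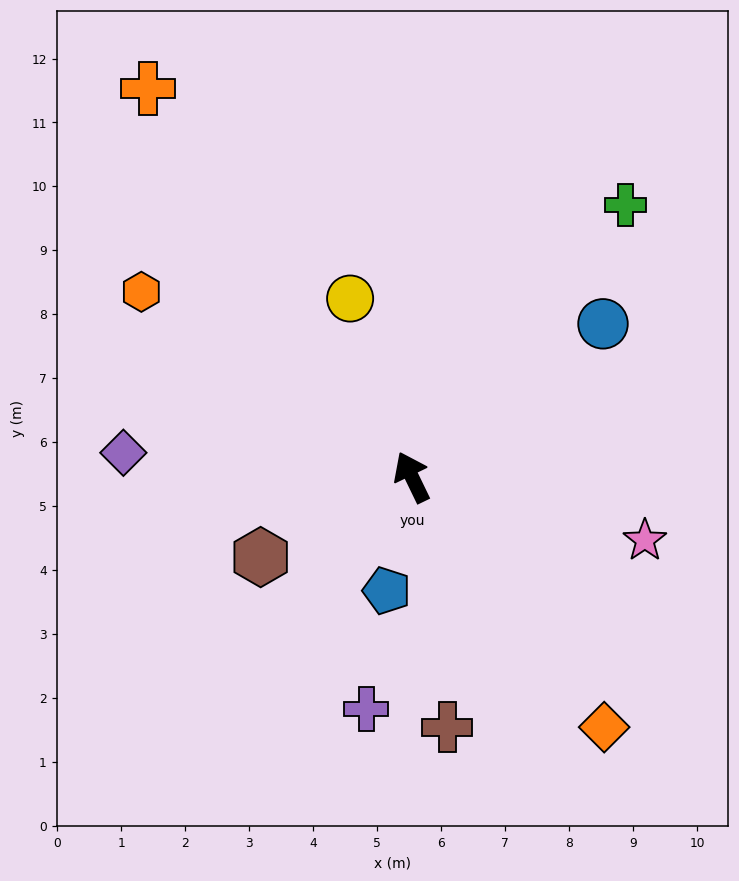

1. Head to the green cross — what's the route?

turn right 64°, forward 5.4 m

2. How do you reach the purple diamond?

turn left 59°, forward 4.5 m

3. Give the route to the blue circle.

turn right 77°, forward 3.8 m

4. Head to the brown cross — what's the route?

turn left 162°, forward 4.0 m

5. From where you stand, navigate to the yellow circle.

turn right 7°, forward 3.0 m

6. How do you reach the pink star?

turn right 131°, forward 3.8 m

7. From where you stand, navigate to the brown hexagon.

turn left 92°, forward 2.7 m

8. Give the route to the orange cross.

turn left 8°, forward 7.3 m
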